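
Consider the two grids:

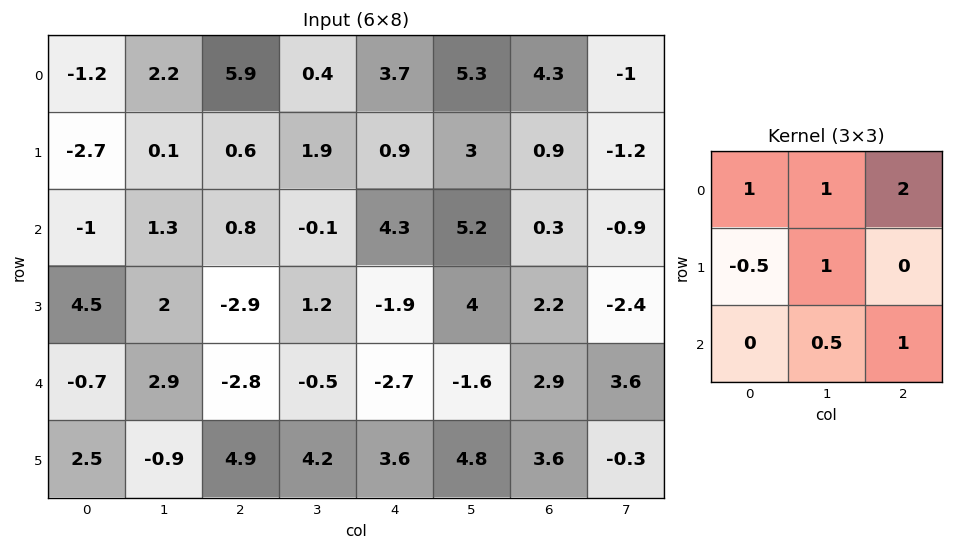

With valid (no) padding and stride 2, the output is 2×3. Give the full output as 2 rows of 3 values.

Output[0,0]: The receptive field on the input at this output position is [-1.2 2.2 5.9 / -2.7 0.1 0.6 / -1 1.3 0.8]. Elementwise product with the kernel and sum: -1.2·1 + 2.2·1 + 5.9·2 + -2.7·-0.5 + 0.1·1 + 1.3·0.5 + 0.8·1.
Output[0,1]: The receptive field on the input at this output position is [5.9 0.4 3.7 / 0.6 1.9 0.9 / 0.8 -0.1 4.3]. Elementwise product with the kernel and sum: 5.9·1 + 0.4·1 + 3.7·2 + 0.6·-0.5 + 1.9·1 + -0.1·0.5 + 4.3·1.

15.7 19.55 23.05
0.3 9 17.15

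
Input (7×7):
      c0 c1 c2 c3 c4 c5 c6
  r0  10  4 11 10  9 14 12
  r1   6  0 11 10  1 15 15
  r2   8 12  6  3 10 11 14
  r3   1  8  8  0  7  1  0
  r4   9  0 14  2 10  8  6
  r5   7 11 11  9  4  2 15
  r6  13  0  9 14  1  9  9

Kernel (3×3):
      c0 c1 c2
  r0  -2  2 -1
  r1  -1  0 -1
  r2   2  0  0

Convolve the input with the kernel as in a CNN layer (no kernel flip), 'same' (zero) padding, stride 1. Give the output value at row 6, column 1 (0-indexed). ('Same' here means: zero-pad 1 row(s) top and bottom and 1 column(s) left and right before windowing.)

The receptive field on the zero-padded input at this output position is [7 11 11 / 13 0 9 / 0 0 0]. Elementwise product with the kernel and sum: 7·-2 + 11·2 + 11·-1 + 13·-1 + 9·-1 + 0·2.

-25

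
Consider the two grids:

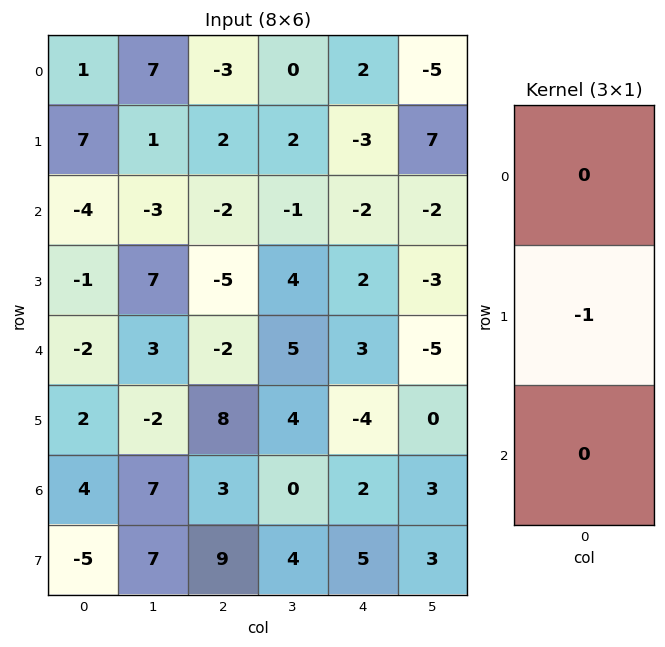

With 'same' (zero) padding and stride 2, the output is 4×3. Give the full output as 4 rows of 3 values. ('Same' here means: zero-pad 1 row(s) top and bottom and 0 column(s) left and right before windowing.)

Output[0,0]: The receptive field on the zero-padded input at this output position is [0 / 1 / 7]. Elementwise product with the kernel and sum: 1·-1.
Output[0,1]: The receptive field on the zero-padded input at this output position is [0 / -3 / 2]. Elementwise product with the kernel and sum: -3·-1.

-1 3 -2
4 2 2
2 2 -3
-4 -3 -2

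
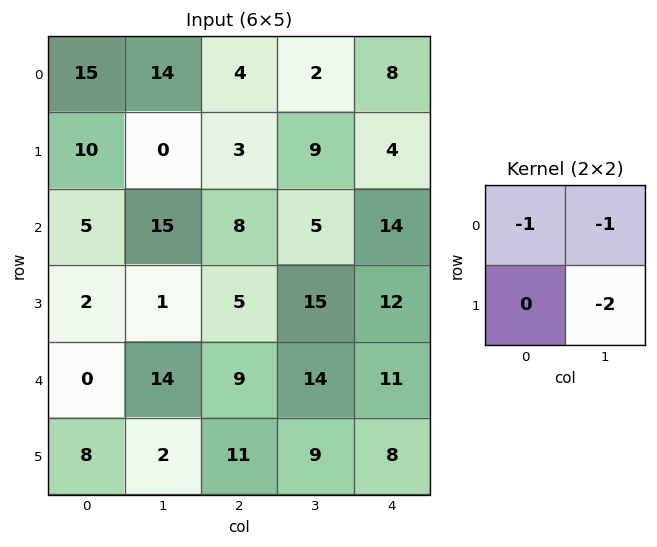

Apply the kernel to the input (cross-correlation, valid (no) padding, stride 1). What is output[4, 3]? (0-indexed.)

-41

The receptive field on the input at this output position is [14 11 / 9 8]. Elementwise product with the kernel and sum: 14·-1 + 11·-1 + 8·-2.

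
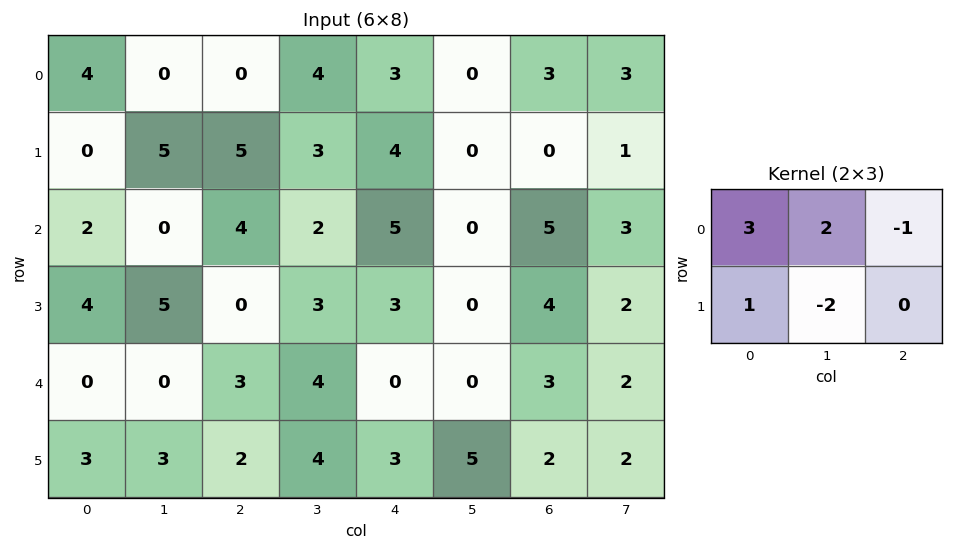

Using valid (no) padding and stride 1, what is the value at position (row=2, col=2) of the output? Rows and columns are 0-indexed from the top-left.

5

The receptive field on the input at this output position is [4 2 5 / 0 3 3]. Elementwise product with the kernel and sum: 4·3 + 2·2 + 5·-1 + 0·1 + 3·-2.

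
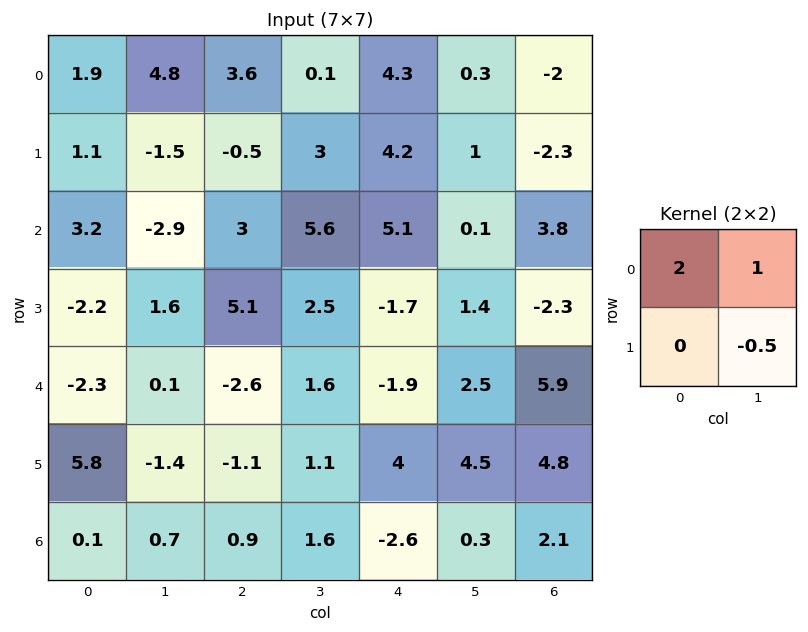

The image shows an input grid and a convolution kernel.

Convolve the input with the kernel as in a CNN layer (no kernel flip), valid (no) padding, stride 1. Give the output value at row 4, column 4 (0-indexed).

The receptive field on the input at this output position is [-1.9 2.5 / 4 4.5]. Elementwise product with the kernel and sum: -1.9·2 + 2.5·1 + 4.5·-0.5.

-3.55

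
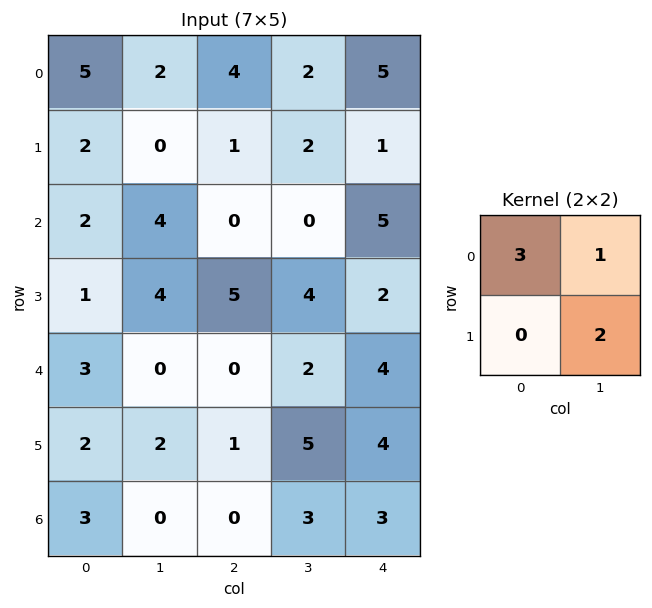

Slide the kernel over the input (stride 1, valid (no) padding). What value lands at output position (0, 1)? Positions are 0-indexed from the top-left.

12

The receptive field on the input at this output position is [2 4 / 0 1]. Elementwise product with the kernel and sum: 2·3 + 4·1 + 1·2.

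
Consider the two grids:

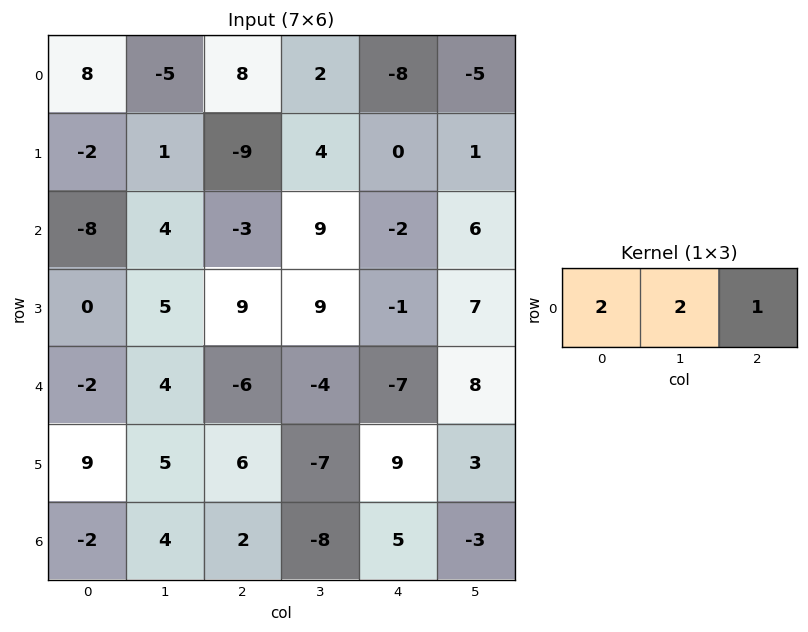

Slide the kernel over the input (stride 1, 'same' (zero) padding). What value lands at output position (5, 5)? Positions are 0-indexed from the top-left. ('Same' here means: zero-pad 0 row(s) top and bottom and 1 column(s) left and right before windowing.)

The receptive field on the zero-padded input at this output position is [9 3 0]. Elementwise product with the kernel and sum: 9·2 + 3·2 + 0·1.

24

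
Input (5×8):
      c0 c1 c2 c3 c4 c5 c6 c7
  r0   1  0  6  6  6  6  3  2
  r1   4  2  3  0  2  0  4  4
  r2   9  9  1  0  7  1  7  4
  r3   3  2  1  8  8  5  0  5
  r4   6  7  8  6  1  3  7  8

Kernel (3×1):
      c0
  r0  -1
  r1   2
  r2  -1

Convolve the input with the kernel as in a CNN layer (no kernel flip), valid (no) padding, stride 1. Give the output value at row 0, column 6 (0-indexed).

-2

The receptive field on the input at this output position is [3 / 4 / 7]. Elementwise product with the kernel and sum: 3·-1 + 4·2 + 7·-1.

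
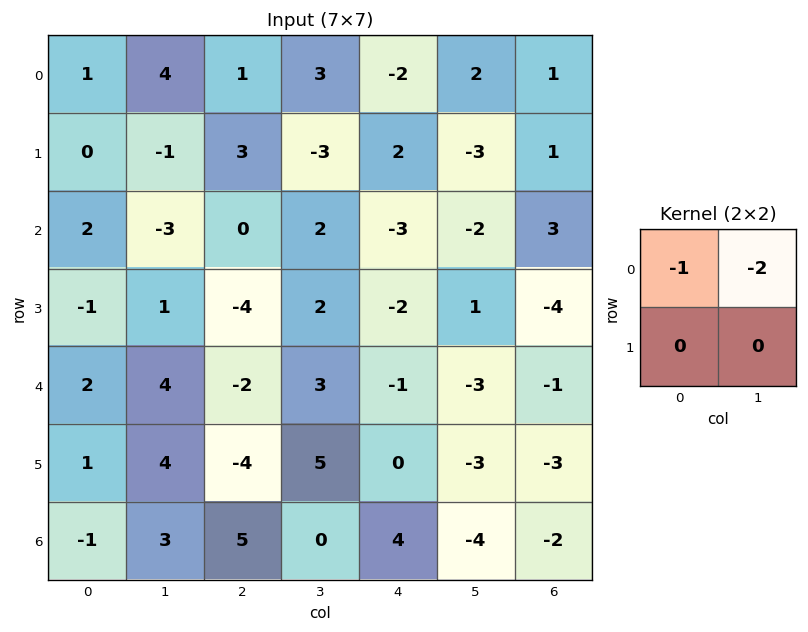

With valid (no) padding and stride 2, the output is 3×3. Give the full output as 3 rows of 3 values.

Output[0,0]: The receptive field on the input at this output position is [1 4 / 0 -1]. Elementwise product with the kernel and sum: 1·-1 + 4·-2.

-9 -7 -2
4 -4 7
-10 -4 7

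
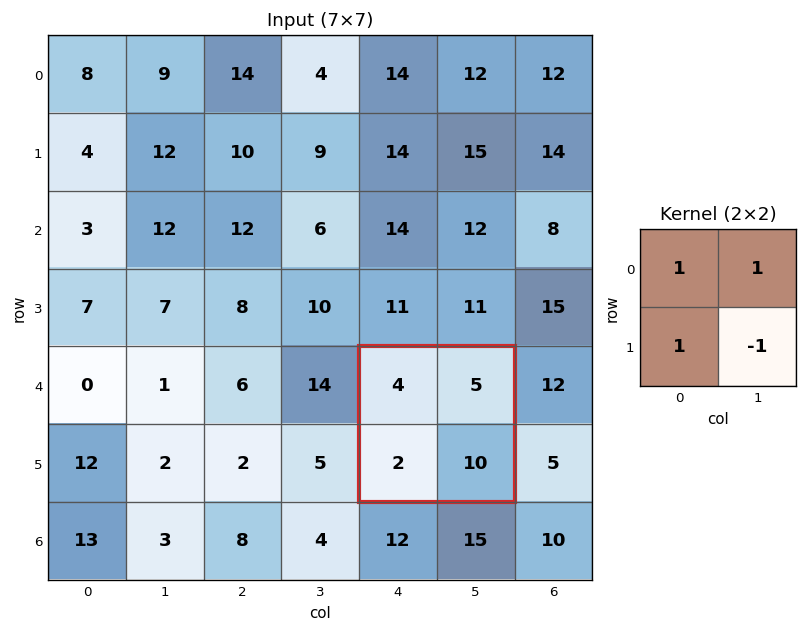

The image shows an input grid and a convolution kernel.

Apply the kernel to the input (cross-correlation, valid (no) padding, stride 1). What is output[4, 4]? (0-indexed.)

1

The receptive field on the input at this output position is [4 5 / 2 10]. Elementwise product with the kernel and sum: 4·1 + 5·1 + 2·1 + 10·-1.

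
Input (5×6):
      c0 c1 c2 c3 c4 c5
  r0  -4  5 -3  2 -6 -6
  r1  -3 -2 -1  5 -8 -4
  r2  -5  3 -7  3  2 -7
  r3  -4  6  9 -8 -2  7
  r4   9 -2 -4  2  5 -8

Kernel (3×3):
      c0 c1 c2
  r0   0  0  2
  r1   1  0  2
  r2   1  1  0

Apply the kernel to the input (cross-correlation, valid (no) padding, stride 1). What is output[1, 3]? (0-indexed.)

The receptive field on the input at this output position is [5 -8 -4 / 3 2 -7 / -8 -2 7]. Elementwise product with the kernel and sum: -4·2 + 3·1 + -7·2 + -8·1 + -2·1.

-29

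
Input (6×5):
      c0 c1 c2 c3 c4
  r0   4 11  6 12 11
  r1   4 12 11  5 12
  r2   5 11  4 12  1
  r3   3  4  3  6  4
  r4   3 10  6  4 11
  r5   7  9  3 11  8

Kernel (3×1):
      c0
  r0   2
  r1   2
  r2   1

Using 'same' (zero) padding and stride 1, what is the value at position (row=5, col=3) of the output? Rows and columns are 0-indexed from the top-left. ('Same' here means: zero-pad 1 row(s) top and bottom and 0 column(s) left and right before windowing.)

30

The receptive field on the zero-padded input at this output position is [4 / 11 / 0]. Elementwise product with the kernel and sum: 4·2 + 11·2 + 0·1.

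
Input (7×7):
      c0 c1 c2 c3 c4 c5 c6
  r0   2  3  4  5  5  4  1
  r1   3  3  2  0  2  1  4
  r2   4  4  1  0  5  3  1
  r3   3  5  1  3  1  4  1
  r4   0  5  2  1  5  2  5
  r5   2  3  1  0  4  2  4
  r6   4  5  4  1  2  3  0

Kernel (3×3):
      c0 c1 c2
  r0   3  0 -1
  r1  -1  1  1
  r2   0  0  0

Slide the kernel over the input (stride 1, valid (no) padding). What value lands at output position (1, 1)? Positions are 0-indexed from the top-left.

The receptive field on the input at this output position is [3 2 0 / 4 1 0 / 5 1 3]. Elementwise product with the kernel and sum: 3·3 + 0·-1 + 4·-1 + 1·1 + 0·1.

6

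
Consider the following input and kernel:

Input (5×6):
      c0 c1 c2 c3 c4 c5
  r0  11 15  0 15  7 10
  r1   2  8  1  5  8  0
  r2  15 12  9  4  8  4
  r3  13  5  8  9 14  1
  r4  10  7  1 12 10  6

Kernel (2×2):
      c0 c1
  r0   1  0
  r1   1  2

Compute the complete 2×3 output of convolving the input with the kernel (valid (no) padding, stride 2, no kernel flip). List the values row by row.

29 11 15
38 35 24

Output[0,0]: The receptive field on the input at this output position is [11 15 / 2 8]. Elementwise product with the kernel and sum: 11·1 + 2·1 + 8·2.
Output[0,1]: The receptive field on the input at this output position is [0 15 / 1 5]. Elementwise product with the kernel and sum: 0·1 + 1·1 + 5·2.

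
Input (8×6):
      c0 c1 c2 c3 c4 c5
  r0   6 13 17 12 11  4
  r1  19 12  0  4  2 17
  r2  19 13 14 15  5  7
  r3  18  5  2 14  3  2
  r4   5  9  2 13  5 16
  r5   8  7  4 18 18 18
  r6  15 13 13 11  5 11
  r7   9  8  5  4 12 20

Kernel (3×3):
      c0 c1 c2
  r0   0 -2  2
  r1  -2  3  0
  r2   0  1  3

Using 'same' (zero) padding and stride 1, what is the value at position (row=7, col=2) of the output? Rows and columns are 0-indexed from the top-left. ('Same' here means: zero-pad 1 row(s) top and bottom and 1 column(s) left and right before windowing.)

-5

The receptive field on the zero-padded input at this output position is [13 13 11 / 8 5 4 / 0 0 0]. Elementwise product with the kernel and sum: 13·-2 + 11·2 + 8·-2 + 5·3 + 0·1 + 0·3.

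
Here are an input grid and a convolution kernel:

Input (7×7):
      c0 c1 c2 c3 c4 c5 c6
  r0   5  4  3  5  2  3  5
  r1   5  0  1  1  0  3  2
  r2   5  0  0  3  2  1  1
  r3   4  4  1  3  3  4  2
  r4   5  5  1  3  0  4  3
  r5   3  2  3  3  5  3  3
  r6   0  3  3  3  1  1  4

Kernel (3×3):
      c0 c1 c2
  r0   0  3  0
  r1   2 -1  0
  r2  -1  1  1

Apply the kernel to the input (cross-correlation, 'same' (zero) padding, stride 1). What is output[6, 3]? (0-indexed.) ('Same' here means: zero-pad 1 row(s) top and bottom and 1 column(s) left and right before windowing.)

12

The receptive field on the zero-padded input at this output position is [3 3 5 / 3 3 1 / 0 0 0]. Elementwise product with the kernel and sum: 3·3 + 3·2 + 3·-1 + 0·-1 + 0·1 + 0·1.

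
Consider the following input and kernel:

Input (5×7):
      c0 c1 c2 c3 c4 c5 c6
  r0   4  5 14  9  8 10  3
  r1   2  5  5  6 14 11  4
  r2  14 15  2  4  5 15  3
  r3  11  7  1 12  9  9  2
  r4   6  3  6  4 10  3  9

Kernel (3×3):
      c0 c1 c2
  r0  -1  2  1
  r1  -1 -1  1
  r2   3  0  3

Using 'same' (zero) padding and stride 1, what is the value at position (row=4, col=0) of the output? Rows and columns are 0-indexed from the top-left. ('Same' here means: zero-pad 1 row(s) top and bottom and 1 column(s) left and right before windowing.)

26

The receptive field on the zero-padded input at this output position is [0 11 7 / 0 6 3 / 0 0 0]. Elementwise product with the kernel and sum: 0·-1 + 11·2 + 7·1 + 0·-1 + 6·-1 + 3·1 + 0·3 + 0·3.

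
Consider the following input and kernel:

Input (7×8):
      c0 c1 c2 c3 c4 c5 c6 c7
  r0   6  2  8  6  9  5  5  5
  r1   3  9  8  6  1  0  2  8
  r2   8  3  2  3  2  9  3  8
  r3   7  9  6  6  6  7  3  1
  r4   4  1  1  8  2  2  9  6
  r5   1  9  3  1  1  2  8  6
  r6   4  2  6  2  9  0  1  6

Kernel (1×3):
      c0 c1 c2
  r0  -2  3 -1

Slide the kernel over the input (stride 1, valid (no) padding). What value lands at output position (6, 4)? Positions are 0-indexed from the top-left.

The receptive field on the input at this output position is [9 0 1]. Elementwise product with the kernel and sum: 9·-2 + 0·3 + 1·-1.

-19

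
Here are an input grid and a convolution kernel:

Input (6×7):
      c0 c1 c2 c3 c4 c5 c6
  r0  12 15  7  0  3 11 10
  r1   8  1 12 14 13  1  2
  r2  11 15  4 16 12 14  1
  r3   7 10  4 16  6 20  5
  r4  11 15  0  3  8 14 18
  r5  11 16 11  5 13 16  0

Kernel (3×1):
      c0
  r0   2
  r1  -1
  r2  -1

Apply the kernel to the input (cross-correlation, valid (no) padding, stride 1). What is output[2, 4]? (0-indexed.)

10

The receptive field on the input at this output position is [12 / 6 / 8]. Elementwise product with the kernel and sum: 12·2 + 6·-1 + 8·-1.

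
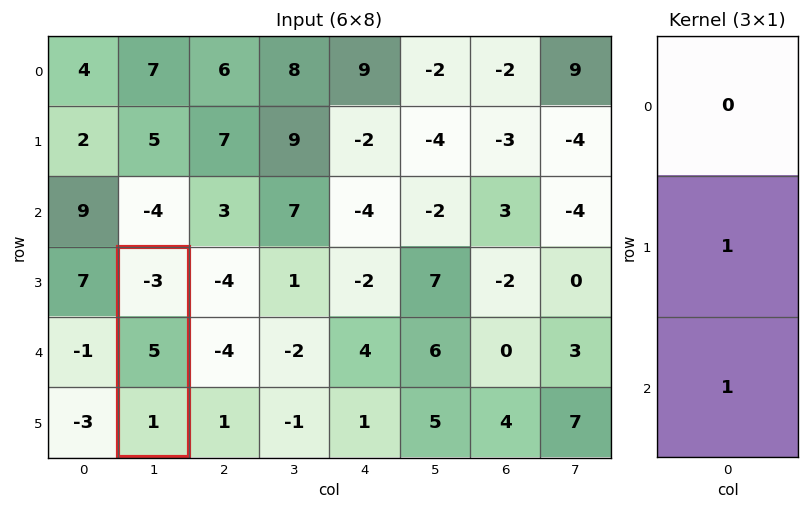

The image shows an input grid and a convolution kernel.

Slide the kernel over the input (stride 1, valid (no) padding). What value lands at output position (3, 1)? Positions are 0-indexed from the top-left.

6

The receptive field on the input at this output position is [-3 / 5 / 1]. Elementwise product with the kernel and sum: 5·1 + 1·1.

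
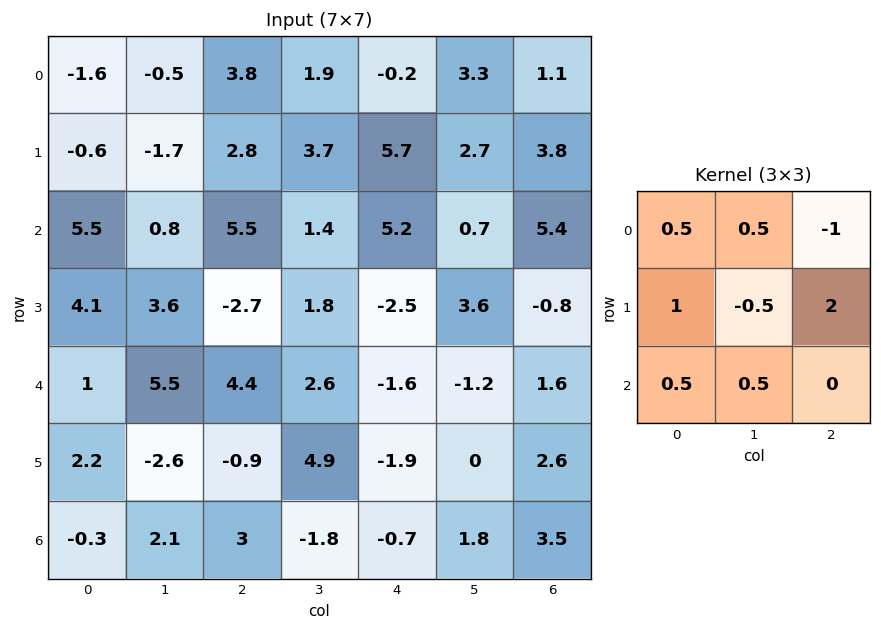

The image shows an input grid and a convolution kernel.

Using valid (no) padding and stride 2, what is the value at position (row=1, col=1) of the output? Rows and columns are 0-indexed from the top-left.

The receptive field on the input at this output position is [5.5 1.4 5.2 / -2.7 1.8 -2.5 / 4.4 2.6 -1.6]. Elementwise product with the kernel and sum: 5.5·0.5 + 1.4·0.5 + 5.2·-1 + -2.7·1 + 1.8·-0.5 + -2.5·2 + 4.4·0.5 + 2.6·0.5.

-6.85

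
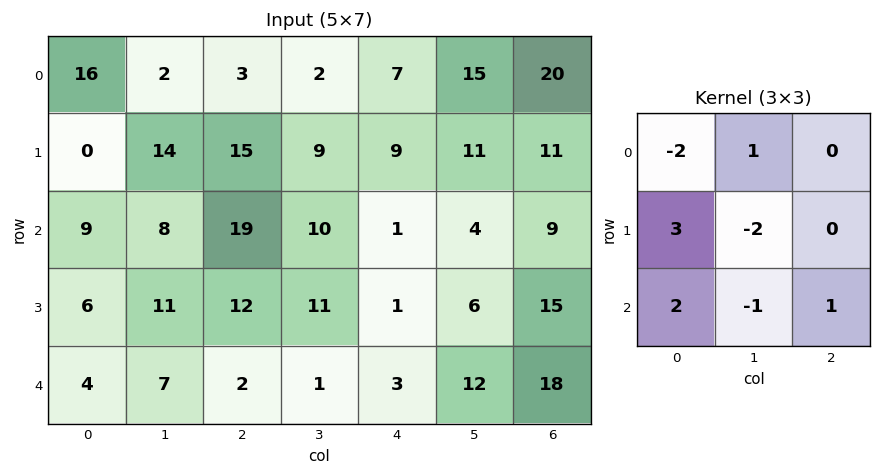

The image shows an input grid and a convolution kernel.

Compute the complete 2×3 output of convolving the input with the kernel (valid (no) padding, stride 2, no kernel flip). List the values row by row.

Output[0,0]: The receptive field on the input at this output position is [16 2 3 / 0 14 15 / 9 8 19]. Elementwise product with the kernel and sum: 16·-2 + 2·1 + 0·3 + 14·-2 + 9·2 + 8·-1 + 19·1.

-29 52 13
-11 -8 5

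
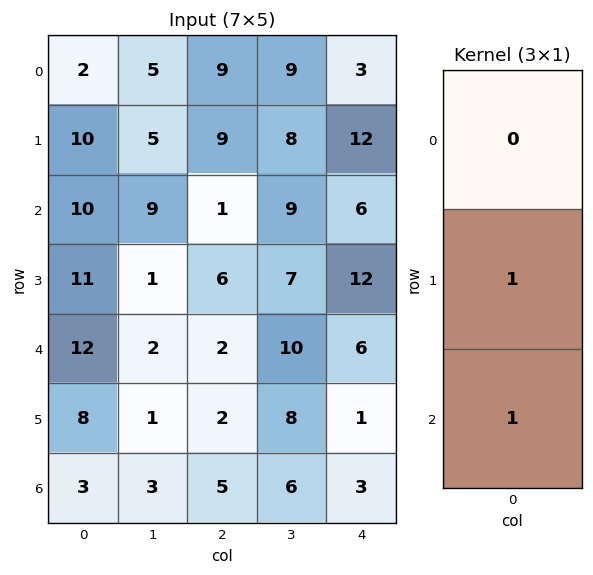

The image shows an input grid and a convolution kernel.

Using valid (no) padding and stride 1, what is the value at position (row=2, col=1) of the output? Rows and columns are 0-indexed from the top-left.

The receptive field on the input at this output position is [9 / 1 / 2]. Elementwise product with the kernel and sum: 1·1 + 2·1.

3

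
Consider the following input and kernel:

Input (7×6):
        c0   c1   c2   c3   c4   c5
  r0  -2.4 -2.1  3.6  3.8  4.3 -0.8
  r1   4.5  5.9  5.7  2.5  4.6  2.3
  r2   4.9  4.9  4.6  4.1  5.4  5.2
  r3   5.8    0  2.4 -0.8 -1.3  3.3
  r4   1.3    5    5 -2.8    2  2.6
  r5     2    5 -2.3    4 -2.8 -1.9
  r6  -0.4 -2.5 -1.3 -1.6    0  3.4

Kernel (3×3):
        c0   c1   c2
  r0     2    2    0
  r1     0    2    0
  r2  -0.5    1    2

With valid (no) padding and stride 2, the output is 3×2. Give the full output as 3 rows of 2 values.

14.45 32.4
33.95 14.5
17.7 11.45

Output[0,0]: The receptive field on the input at this output position is [-2.4 -2.1 3.6 / 4.5 5.9 5.7 / 4.9 4.9 4.6]. Elementwise product with the kernel and sum: -2.4·2 + -2.1·2 + 5.9·2 + 4.9·-0.5 + 4.9·1 + 4.6·2.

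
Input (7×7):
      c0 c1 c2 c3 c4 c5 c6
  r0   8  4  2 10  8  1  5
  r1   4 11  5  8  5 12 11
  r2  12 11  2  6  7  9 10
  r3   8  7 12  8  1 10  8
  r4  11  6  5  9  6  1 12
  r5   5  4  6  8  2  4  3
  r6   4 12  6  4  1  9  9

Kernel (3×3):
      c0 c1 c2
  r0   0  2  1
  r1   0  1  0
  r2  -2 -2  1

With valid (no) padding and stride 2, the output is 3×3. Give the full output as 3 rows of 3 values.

Output[0,0]: The receptive field on the input at this output position is [8 4 2 / 4 11 5 / 12 11 2]. Elementwise product with the kernel and sum: 4·2 + 2·1 + 11·1 + 12·-2 + 11·-2 + 2·1.

-23 27 -3
2 5 36
-5 13 7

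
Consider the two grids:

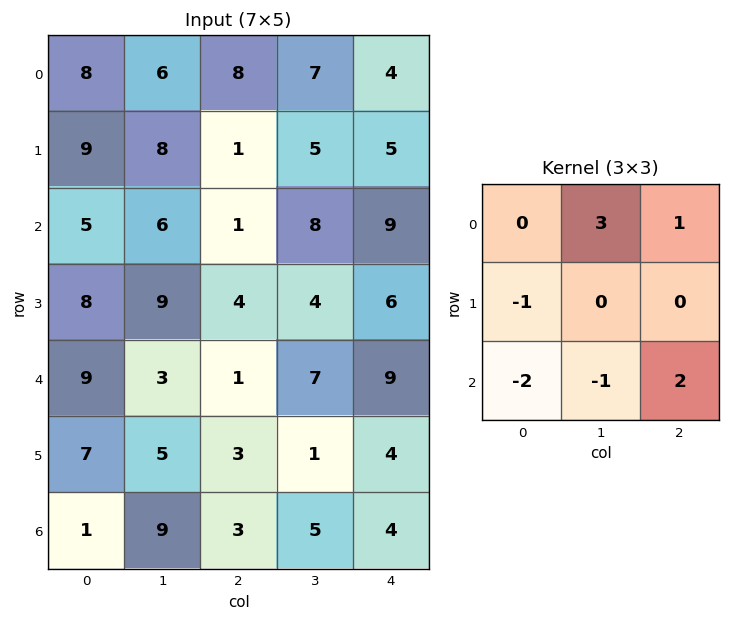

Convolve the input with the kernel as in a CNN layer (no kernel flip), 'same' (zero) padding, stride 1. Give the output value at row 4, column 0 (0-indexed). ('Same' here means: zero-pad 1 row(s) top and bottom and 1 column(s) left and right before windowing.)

36

The receptive field on the zero-padded input at this output position is [0 8 9 / 0 9 3 / 0 7 5]. Elementwise product with the kernel and sum: 8·3 + 9·1 + 0·-1 + 0·-2 + 7·-1 + 5·2.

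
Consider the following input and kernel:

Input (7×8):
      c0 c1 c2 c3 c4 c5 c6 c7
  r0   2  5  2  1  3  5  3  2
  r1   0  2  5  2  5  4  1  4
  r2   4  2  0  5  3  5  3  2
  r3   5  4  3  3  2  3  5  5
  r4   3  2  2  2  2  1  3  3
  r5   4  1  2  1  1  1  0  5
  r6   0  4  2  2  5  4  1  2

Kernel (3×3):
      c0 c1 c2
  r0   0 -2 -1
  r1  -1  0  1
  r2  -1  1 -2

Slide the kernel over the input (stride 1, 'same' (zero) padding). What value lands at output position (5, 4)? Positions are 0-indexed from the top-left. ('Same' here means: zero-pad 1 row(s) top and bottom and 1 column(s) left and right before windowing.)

-10

The receptive field on the zero-padded input at this output position is [2 2 1 / 1 1 1 / 2 5 4]. Elementwise product with the kernel and sum: 2·-2 + 1·-1 + 1·-1 + 1·1 + 2·-1 + 5·1 + 4·-2.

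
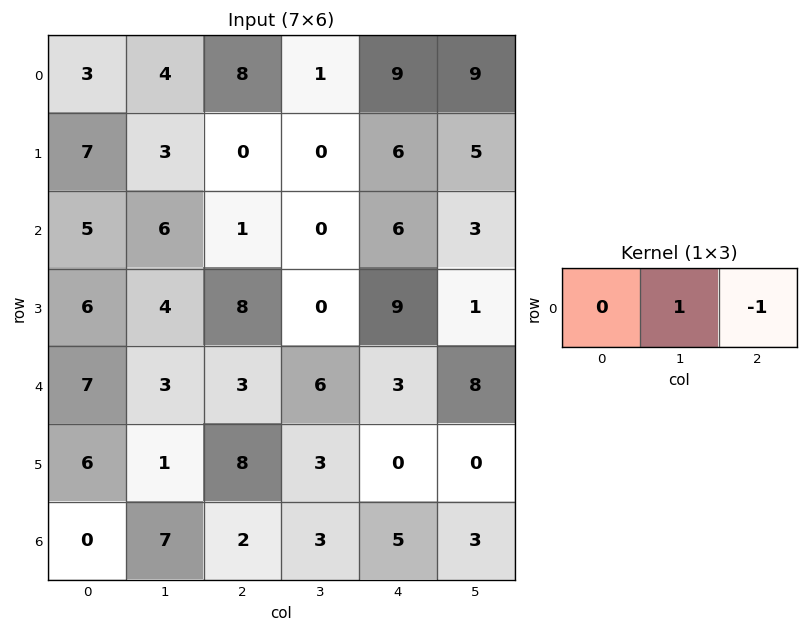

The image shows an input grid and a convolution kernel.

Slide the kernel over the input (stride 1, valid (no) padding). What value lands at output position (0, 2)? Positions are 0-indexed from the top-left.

-8

The receptive field on the input at this output position is [8 1 9]. Elementwise product with the kernel and sum: 1·1 + 9·-1.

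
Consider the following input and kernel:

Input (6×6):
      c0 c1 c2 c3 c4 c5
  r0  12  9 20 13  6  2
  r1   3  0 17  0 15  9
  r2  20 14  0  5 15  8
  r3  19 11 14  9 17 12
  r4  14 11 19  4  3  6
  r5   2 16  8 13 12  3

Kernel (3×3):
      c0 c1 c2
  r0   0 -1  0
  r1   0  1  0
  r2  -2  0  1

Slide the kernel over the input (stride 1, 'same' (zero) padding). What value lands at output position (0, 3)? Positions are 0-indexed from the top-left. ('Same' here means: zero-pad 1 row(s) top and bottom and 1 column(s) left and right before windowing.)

The receptive field on the zero-padded input at this output position is [0 0 0 / 20 13 6 / 17 0 15]. Elementwise product with the kernel and sum: 0·-1 + 13·1 + 17·-2 + 15·1.

-6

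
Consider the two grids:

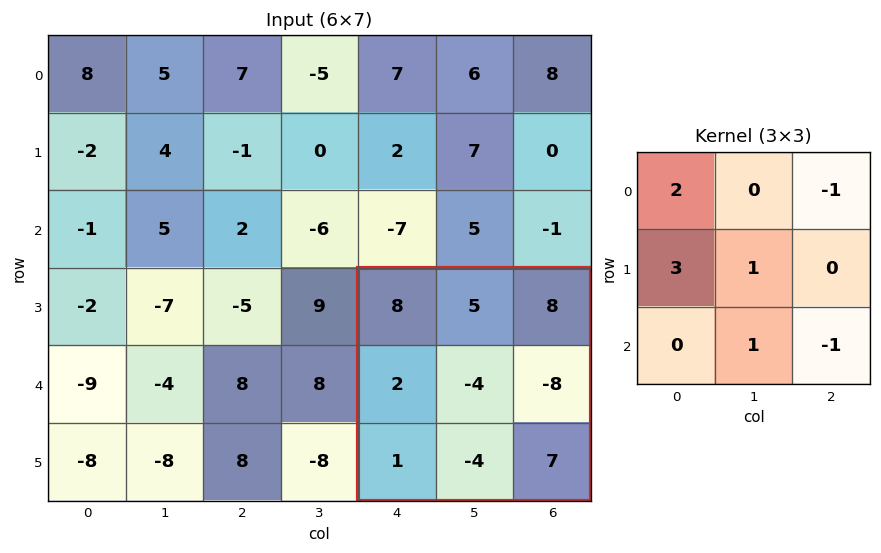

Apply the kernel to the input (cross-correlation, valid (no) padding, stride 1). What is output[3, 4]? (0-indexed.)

-1

The receptive field on the input at this output position is [8 5 8 / 2 -4 -8 / 1 -4 7]. Elementwise product with the kernel and sum: 8·2 + 8·-1 + 2·3 + -4·1 + -4·1 + 7·-1.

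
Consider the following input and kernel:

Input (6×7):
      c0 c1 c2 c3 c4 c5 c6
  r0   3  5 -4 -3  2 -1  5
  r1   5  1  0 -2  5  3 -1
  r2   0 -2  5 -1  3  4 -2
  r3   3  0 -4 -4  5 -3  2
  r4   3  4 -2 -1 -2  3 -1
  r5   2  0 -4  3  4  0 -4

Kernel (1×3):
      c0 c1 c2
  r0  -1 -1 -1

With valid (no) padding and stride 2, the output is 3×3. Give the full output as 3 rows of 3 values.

-4 5 -6
-3 -7 -5
-5 5 0

Output[0,0]: The receptive field on the input at this output position is [3 5 -4]. Elementwise product with the kernel and sum: 3·-1 + 5·-1 + -4·-1.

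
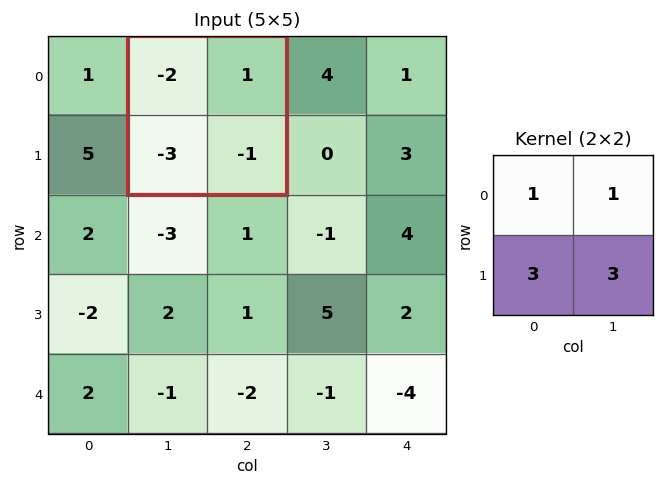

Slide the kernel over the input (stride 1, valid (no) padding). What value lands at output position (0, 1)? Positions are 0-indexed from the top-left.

The receptive field on the input at this output position is [-2 1 / -3 -1]. Elementwise product with the kernel and sum: -2·1 + 1·1 + -3·3 + -1·3.

-13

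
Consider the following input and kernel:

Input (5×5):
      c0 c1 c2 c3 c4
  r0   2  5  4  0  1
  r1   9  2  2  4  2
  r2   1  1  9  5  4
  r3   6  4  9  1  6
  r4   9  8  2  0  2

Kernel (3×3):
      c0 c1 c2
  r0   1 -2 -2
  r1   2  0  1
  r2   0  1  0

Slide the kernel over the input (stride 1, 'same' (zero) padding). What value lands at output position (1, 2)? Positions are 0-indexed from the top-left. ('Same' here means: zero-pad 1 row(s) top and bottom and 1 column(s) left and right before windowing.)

The receptive field on the zero-padded input at this output position is [5 4 0 / 2 2 4 / 1 9 5]. Elementwise product with the kernel and sum: 5·1 + 4·-2 + 0·-2 + 2·2 + 4·1 + 9·1.

14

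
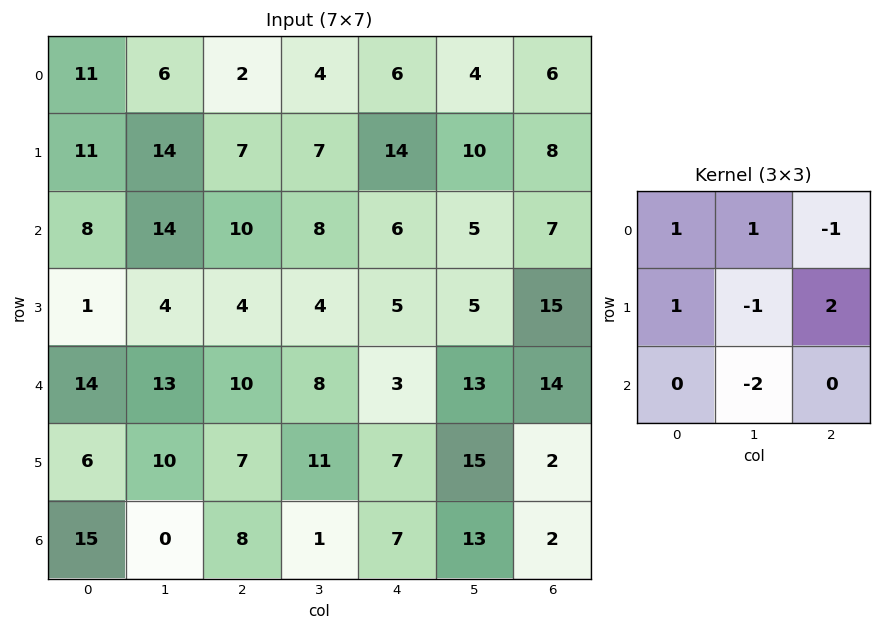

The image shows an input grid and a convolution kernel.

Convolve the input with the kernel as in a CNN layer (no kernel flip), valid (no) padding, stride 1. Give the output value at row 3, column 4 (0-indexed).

The receptive field on the input at this output position is [5 5 15 / 3 13 14 / 7 15 2]. Elementwise product with the kernel and sum: 5·1 + 5·1 + 15·-1 + 3·1 + 13·-1 + 14·2 + 15·-2.

-17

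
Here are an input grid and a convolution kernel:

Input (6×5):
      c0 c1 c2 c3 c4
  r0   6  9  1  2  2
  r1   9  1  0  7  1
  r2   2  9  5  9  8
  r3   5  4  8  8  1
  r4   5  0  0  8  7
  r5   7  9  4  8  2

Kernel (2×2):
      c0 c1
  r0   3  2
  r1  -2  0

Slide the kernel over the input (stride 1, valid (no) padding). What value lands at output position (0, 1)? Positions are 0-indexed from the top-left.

27

The receptive field on the input at this output position is [9 1 / 1 0]. Elementwise product with the kernel and sum: 9·3 + 1·2 + 1·-2.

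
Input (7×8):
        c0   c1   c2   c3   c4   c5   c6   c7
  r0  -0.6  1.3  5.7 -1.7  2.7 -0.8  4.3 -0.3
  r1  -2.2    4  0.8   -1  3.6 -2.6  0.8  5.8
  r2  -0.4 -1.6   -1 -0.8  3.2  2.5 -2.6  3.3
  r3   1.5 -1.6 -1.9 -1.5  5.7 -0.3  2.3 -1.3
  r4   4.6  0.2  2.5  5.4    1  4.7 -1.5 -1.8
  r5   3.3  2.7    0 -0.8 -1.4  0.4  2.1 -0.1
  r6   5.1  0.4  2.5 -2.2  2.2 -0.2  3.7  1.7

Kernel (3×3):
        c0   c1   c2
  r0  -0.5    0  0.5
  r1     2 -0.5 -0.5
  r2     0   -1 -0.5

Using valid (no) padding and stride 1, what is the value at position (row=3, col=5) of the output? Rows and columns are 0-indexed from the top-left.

8.5

The receptive field on the input at this output position is [-0.3 2.3 -1.3 / 4.7 -1.5 -1.8 / 0.4 2.1 -0.1]. Elementwise product with the kernel and sum: -0.3·-0.5 + -1.3·0.5 + 4.7·2 + -1.5·-0.5 + -1.8·-0.5 + 2.1·-1 + -0.1·-0.5.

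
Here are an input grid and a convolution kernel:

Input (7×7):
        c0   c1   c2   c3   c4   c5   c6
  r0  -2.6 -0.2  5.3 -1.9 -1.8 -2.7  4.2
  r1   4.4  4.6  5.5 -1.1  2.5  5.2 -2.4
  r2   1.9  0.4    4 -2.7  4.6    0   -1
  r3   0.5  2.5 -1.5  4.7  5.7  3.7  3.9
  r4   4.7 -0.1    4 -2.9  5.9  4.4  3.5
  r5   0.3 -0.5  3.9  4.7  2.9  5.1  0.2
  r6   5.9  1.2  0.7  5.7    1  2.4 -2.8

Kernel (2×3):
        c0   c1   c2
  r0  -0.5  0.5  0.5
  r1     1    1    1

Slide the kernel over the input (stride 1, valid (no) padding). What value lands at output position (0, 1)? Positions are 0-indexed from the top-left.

The receptive field on the input at this output position is [-0.2 5.3 -1.9 / 4.6 5.5 -1.1]. Elementwise product with the kernel and sum: -0.2·-0.5 + 5.3·0.5 + -1.9·0.5 + 4.6·1 + 5.5·1 + -1.1·1.

10.8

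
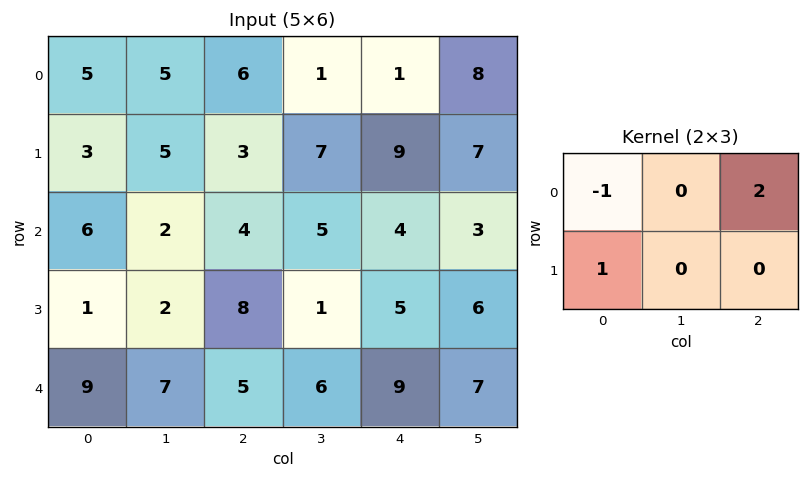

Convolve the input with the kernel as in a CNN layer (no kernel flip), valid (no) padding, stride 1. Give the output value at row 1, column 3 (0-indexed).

The receptive field on the input at this output position is [7 9 7 / 5 4 3]. Elementwise product with the kernel and sum: 7·-1 + 7·2 + 5·1.

12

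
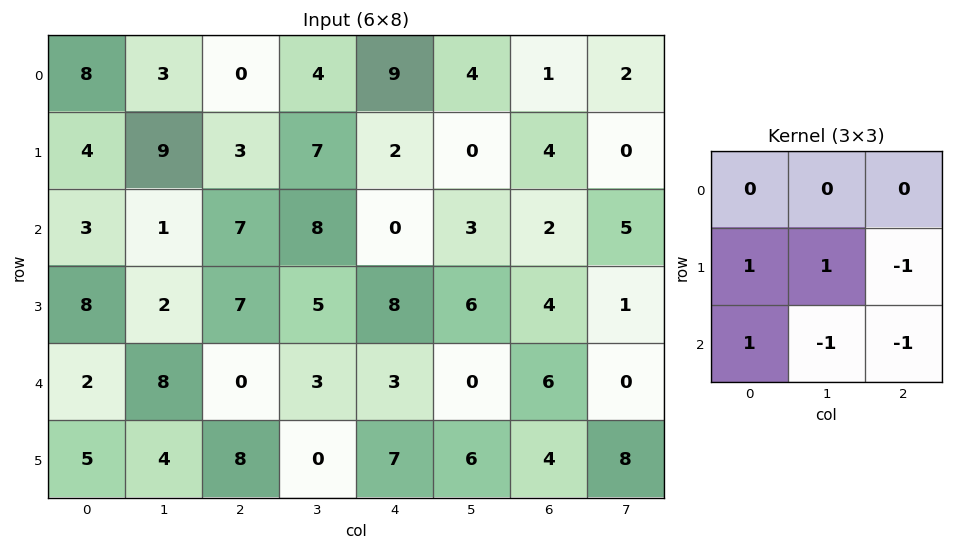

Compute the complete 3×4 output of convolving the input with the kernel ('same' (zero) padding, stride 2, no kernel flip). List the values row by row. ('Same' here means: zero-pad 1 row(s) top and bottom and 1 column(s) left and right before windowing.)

Output[0,0]: The receptive field on the zero-padded input at this output position is [0 0 0 / 0 8 3 / 0 4 9]. Elementwise product with the kernel and sum: 0·1 + 8·1 + 3·-1 + 0·1 + 4·-1 + 9·-1.

-8 -2 14 -1
-8 -10 -4 1
-15 1 -7 0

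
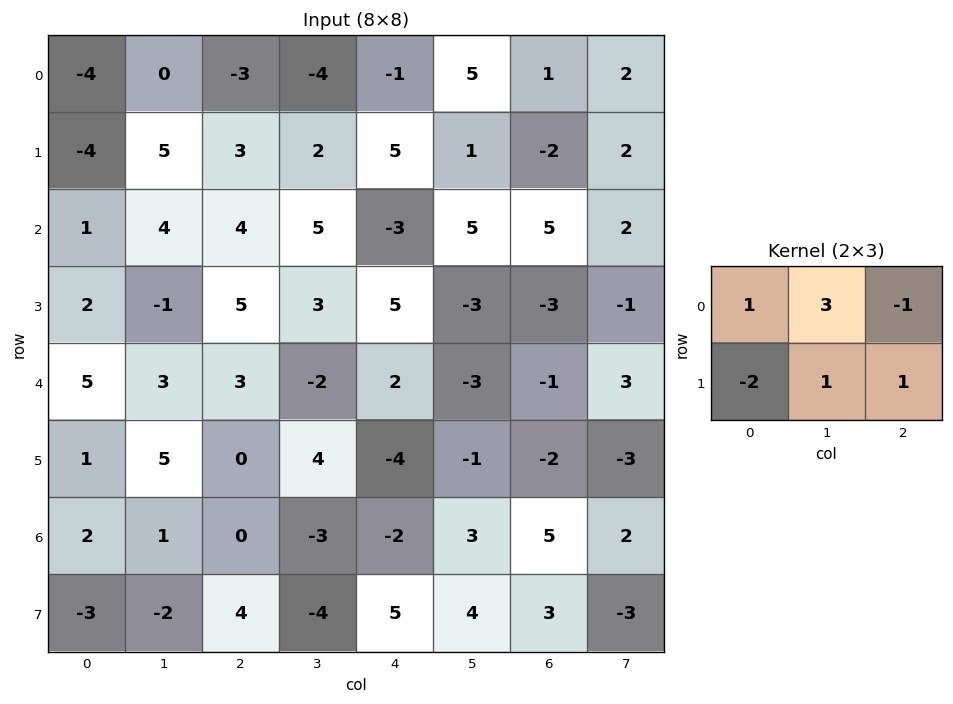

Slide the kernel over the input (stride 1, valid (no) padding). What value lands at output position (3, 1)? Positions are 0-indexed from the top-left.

6

The receptive field on the input at this output position is [-1 5 3 / 3 3 -2]. Elementwise product with the kernel and sum: -1·1 + 5·3 + 3·-1 + 3·-2 + 3·1 + -2·1.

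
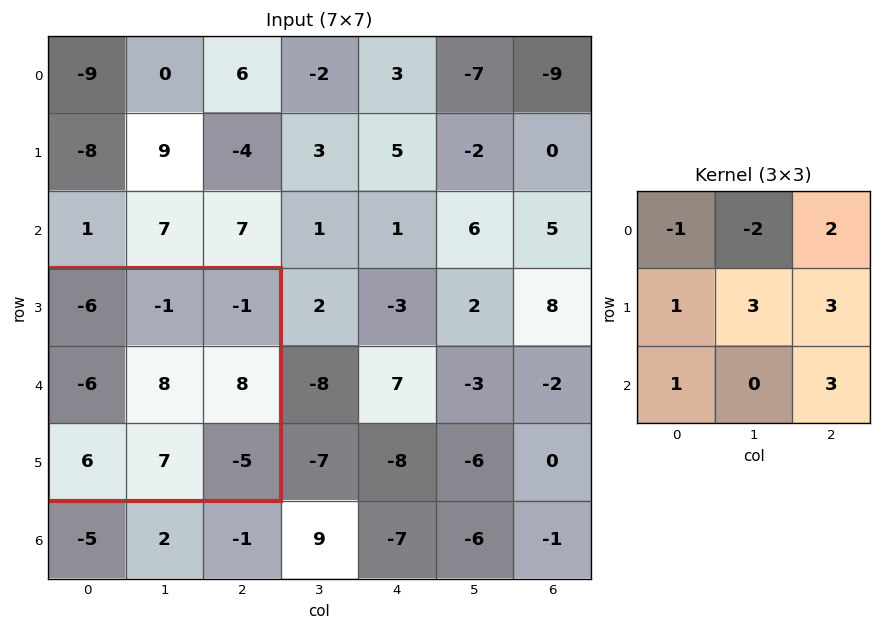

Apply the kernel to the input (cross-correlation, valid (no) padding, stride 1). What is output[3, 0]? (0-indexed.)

39

The receptive field on the input at this output position is [-6 -1 -1 / -6 8 8 / 6 7 -5]. Elementwise product with the kernel and sum: -6·-1 + -1·-2 + -1·2 + -6·1 + 8·3 + 8·3 + 6·1 + -5·3.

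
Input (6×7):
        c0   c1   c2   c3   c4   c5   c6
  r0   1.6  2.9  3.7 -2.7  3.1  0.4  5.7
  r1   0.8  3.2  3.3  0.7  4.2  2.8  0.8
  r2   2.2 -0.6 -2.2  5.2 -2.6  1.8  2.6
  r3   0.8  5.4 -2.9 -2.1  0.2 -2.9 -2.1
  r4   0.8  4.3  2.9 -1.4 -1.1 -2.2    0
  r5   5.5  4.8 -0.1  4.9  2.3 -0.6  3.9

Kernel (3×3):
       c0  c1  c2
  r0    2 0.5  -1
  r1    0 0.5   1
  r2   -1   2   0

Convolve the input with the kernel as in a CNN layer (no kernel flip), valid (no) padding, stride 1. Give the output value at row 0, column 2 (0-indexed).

The receptive field on the input at this output position is [3.7 -2.7 3.1 / 3.3 0.7 4.2 / -2.2 5.2 -2.6]. Elementwise product with the kernel and sum: 3.7·2 + -2.7·0.5 + 3.1·-1 + 0.7·0.5 + 4.2·1 + -2.2·-1 + 5.2·2.

20.1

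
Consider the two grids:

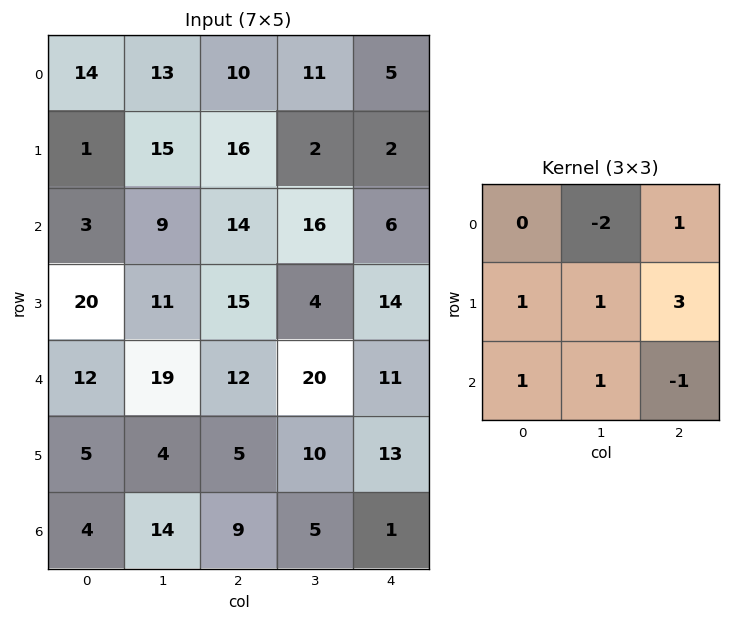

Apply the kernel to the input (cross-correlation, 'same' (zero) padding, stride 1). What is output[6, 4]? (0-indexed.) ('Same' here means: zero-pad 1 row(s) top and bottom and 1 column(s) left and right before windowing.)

-20

The receptive field on the zero-padded input at this output position is [10 13 0 / 5 1 0 / 0 0 0]. Elementwise product with the kernel and sum: 13·-2 + 0·1 + 5·1 + 1·1 + 0·3 + 0·1 + 0·1 + 0·-1.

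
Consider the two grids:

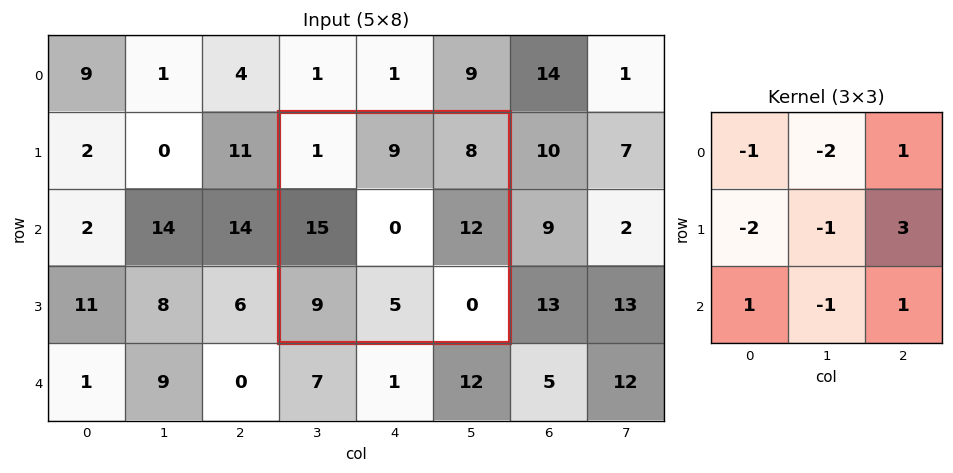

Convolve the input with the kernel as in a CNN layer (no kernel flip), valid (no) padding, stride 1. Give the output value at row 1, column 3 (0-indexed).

The receptive field on the input at this output position is [1 9 8 / 15 0 12 / 9 5 0]. Elementwise product with the kernel and sum: 1·-1 + 9·-2 + 8·1 + 15·-2 + 0·-1 + 12·3 + 9·1 + 5·-1 + 0·1.

-1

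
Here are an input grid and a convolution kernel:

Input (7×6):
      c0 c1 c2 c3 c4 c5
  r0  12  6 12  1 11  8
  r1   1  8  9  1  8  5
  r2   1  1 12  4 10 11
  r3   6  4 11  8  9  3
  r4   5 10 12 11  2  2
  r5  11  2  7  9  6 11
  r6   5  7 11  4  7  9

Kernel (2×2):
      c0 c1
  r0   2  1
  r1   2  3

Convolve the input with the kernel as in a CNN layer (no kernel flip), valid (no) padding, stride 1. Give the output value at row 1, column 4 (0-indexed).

The receptive field on the input at this output position is [8 5 / 10 11]. Elementwise product with the kernel and sum: 8·2 + 5·1 + 10·2 + 11·3.

74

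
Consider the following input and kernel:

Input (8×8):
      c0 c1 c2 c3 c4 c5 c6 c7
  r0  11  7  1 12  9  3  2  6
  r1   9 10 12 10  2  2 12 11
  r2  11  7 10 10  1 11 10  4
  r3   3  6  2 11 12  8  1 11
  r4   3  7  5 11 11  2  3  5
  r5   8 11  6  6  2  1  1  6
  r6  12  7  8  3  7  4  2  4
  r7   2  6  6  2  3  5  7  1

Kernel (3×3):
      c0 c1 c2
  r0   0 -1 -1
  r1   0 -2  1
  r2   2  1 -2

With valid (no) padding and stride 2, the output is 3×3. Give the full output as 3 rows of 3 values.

-7 -11 -4
-24 -22 -18
-13 -27 8

Output[0,0]: The receptive field on the input at this output position is [11 7 1 / 9 10 12 / 11 7 10]. Elementwise product with the kernel and sum: 7·-1 + 1·-1 + 10·-2 + 12·1 + 11·2 + 7·1 + 10·-2.
Output[0,1]: The receptive field on the input at this output position is [1 12 9 / 12 10 2 / 10 10 1]. Elementwise product with the kernel and sum: 12·-1 + 9·-1 + 10·-2 + 2·1 + 10·2 + 10·1 + 1·-2.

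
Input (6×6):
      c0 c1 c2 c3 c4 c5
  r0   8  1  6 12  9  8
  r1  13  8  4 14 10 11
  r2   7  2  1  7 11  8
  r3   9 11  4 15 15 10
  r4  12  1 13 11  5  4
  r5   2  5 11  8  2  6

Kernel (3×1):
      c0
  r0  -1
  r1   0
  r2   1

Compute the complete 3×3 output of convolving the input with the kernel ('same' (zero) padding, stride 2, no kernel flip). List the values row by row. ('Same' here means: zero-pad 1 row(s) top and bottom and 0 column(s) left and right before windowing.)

Output[0,0]: The receptive field on the zero-padded input at this output position is [0 / 8 / 13]. Elementwise product with the kernel and sum: 0·-1 + 13·1.
Output[0,1]: The receptive field on the zero-padded input at this output position is [0 / 6 / 4]. Elementwise product with the kernel and sum: 0·-1 + 4·1.

13 4 10
-4 0 5
-7 7 -13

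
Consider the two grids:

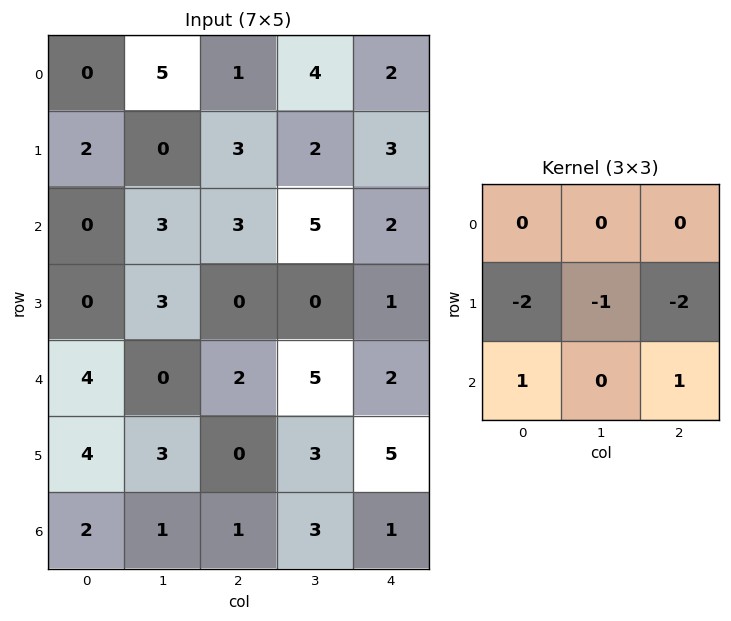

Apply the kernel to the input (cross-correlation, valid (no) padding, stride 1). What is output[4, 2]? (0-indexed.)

-11

The receptive field on the input at this output position is [2 5 2 / 0 3 5 / 1 3 1]. Elementwise product with the kernel and sum: 0·-2 + 3·-1 + 5·-2 + 1·1 + 1·1.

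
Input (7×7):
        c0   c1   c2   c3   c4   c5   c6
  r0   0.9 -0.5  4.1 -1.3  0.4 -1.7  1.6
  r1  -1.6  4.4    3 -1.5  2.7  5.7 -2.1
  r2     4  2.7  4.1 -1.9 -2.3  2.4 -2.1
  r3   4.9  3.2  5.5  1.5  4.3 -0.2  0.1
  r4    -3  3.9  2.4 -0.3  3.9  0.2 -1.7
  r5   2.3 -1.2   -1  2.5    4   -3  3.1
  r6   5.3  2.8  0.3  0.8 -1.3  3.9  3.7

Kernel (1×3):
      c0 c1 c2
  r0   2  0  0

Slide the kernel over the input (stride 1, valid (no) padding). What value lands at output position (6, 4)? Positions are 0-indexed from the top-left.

The receptive field on the input at this output position is [-1.3 3.9 3.7]. Elementwise product with the kernel and sum: -1.3·2.

-2.6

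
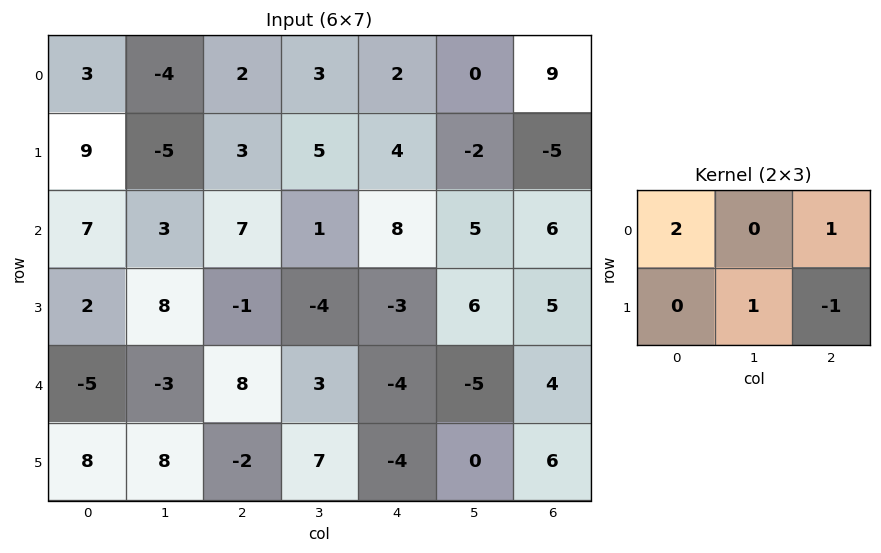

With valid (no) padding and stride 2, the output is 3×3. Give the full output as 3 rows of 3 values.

0 7 16
30 21 23
8 23 -10

Output[0,0]: The receptive field on the input at this output position is [3 -4 2 / 9 -5 3]. Elementwise product with the kernel and sum: 3·2 + 2·1 + -5·1 + 3·-1.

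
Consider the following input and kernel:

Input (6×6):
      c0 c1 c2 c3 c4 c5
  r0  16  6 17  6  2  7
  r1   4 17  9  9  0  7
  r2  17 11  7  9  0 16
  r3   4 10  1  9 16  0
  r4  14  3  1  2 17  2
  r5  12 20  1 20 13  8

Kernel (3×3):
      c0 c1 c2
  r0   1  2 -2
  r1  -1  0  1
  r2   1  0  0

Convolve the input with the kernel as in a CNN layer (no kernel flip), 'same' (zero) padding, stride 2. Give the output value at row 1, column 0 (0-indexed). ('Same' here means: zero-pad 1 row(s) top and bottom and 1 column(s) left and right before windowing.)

The receptive field on the zero-padded input at this output position is [0 4 17 / 0 17 11 / 0 4 10]. Elementwise product with the kernel and sum: 0·1 + 4·2 + 17·-2 + 0·-1 + 11·1 + 0·1.

-15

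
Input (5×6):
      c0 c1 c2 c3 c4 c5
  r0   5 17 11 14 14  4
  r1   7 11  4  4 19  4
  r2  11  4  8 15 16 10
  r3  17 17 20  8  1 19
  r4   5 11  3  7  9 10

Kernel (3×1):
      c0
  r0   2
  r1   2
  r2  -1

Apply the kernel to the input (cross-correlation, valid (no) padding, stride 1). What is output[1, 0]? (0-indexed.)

The receptive field on the input at this output position is [7 / 11 / 17]. Elementwise product with the kernel and sum: 7·2 + 11·2 + 17·-1.

19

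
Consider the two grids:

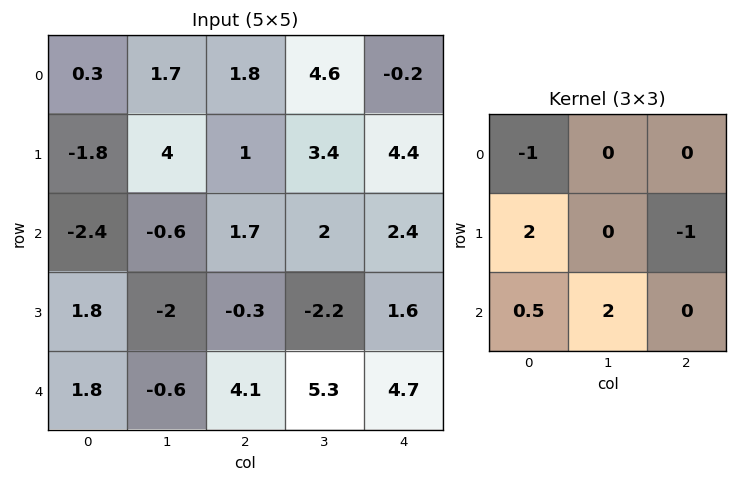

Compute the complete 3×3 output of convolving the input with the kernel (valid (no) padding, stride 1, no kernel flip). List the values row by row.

-7.3 6 0.65
-7.8 -8.8 -4.55
6 6.7 8.75

Output[0,0]: The receptive field on the input at this output position is [0.3 1.7 1.8 / -1.8 4 1 / -2.4 -0.6 1.7]. Elementwise product with the kernel and sum: 0.3·-1 + -1.8·2 + 1·-1 + -2.4·0.5 + -0.6·2.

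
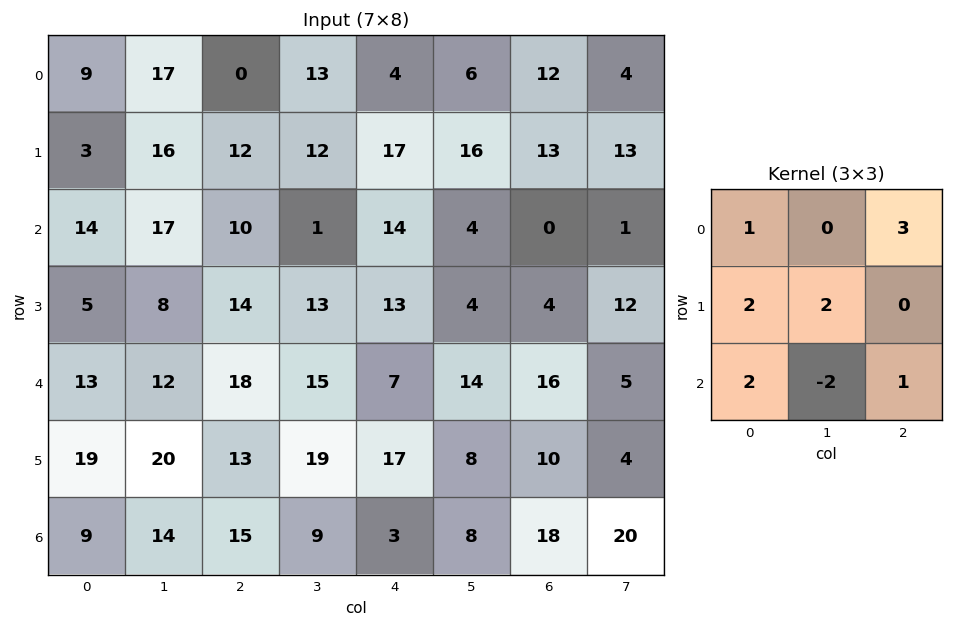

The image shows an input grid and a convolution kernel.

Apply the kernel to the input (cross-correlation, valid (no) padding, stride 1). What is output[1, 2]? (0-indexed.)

100

The receptive field on the input at this output position is [12 12 17 / 10 1 14 / 14 13 13]. Elementwise product with the kernel and sum: 12·1 + 17·3 + 10·2 + 1·2 + 14·2 + 13·-2 + 13·1.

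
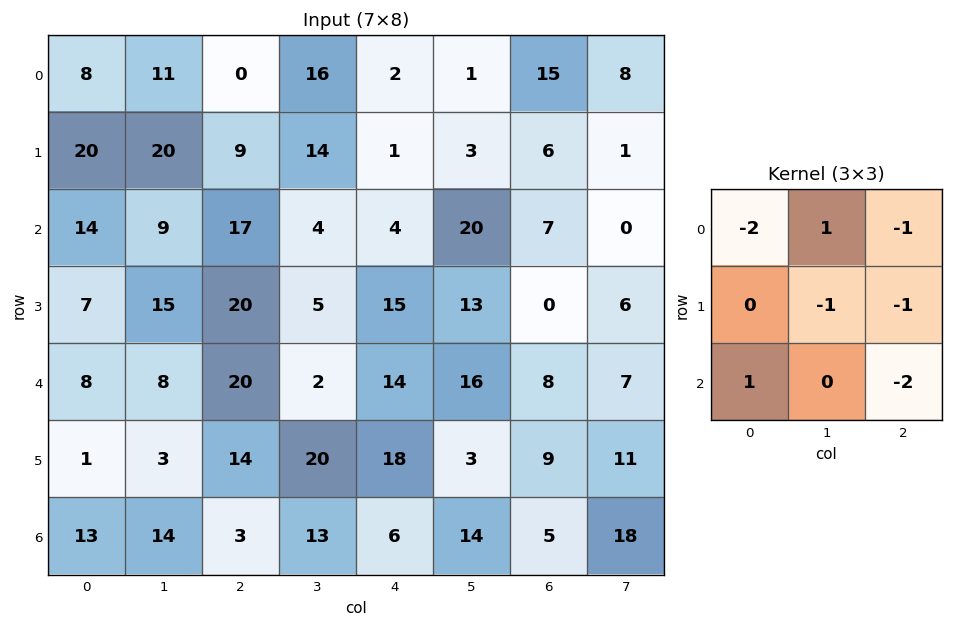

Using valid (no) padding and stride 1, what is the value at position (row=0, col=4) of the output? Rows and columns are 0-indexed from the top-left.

-37

The receptive field on the input at this output position is [2 1 15 / 1 3 6 / 4 20 7]. Elementwise product with the kernel and sum: 2·-2 + 1·1 + 15·-1 + 3·-1 + 6·-1 + 4·1 + 7·-2.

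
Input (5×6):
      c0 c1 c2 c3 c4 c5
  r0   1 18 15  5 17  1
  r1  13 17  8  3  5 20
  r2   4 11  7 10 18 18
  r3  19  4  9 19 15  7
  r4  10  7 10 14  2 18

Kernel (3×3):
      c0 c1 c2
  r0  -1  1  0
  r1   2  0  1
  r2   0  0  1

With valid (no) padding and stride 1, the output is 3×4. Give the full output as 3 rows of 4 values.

Output[0,0]: The receptive field on the input at this output position is [1 18 15 / 13 17 8 / 4 11 7]. Elementwise product with the kernel and sum: 1·-1 + 18·1 + 13·2 + 8·1 + 7·1.

58 44 29 56
28 42 42 47
64 37 38 71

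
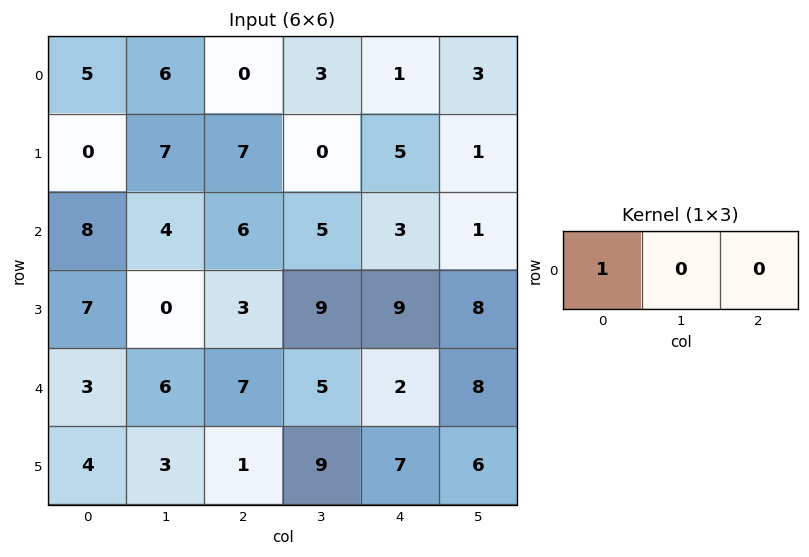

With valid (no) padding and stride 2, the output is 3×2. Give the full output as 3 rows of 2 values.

Output[0,0]: The receptive field on the input at this output position is [5 6 0]. Elementwise product with the kernel and sum: 5·1.

5 0
8 6
3 7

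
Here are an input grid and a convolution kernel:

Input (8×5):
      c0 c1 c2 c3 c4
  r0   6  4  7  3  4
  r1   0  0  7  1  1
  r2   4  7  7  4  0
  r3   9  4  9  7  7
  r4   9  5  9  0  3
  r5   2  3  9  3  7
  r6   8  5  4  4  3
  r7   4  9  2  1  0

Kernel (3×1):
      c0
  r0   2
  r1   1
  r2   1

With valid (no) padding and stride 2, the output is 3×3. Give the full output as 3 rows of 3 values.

Output[0,0]: The receptive field on the input at this output position is [6 / 0 / 4]. Elementwise product with the kernel and sum: 6·2 + 0·1 + 4·1.

16 28 9
26 32 10
28 31 16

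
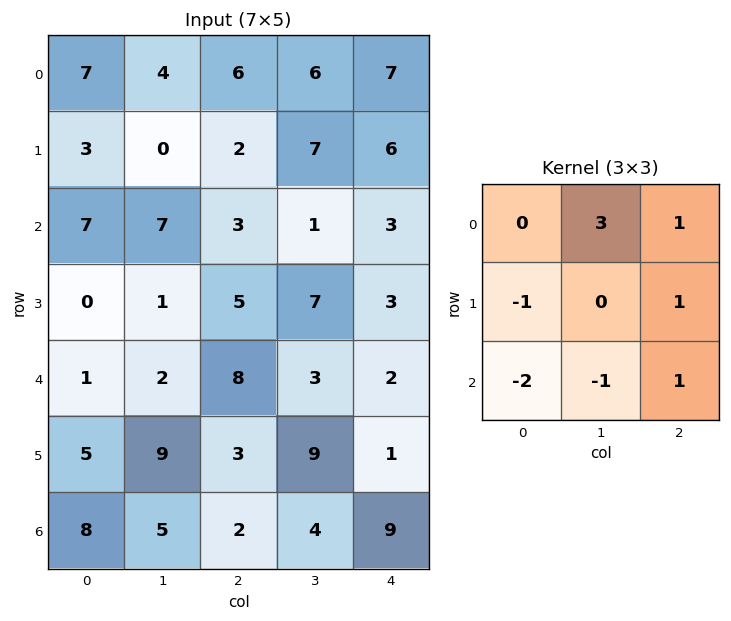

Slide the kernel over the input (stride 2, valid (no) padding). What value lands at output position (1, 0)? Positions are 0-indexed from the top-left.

33

The receptive field on the input at this output position is [7 7 3 / 0 1 5 / 1 2 8]. Elementwise product with the kernel and sum: 7·3 + 3·1 + 0·-1 + 5·1 + 1·-2 + 2·-1 + 8·1.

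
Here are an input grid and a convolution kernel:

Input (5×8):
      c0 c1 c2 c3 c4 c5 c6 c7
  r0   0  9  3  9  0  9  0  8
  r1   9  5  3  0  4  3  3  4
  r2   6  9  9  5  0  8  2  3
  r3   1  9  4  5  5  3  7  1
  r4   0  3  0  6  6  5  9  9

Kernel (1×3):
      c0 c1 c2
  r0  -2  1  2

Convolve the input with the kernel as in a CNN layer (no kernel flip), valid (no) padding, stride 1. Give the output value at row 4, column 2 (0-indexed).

The receptive field on the input at this output position is [0 6 6]. Elementwise product with the kernel and sum: 0·-2 + 6·1 + 6·2.

18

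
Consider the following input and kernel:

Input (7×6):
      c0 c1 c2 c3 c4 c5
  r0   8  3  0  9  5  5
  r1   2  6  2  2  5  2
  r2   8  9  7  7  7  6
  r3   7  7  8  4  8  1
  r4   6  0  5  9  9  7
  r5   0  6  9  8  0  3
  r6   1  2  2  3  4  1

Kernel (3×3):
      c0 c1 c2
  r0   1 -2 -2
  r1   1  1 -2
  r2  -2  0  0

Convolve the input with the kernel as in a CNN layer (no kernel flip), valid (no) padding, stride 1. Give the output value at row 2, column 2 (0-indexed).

-35

The receptive field on the input at this output position is [7 7 7 / 8 4 8 / 5 9 9]. Elementwise product with the kernel and sum: 7·1 + 7·-2 + 7·-2 + 8·1 + 4·1 + 8·-2 + 5·-2.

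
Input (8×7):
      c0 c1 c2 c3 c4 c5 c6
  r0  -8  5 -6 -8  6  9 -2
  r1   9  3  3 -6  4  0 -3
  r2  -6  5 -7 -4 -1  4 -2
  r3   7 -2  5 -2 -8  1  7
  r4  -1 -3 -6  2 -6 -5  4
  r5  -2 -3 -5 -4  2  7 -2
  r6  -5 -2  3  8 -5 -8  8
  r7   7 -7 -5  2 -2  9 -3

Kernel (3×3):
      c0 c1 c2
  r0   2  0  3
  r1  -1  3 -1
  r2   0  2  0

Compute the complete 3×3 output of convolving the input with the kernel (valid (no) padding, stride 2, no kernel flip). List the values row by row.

-27 -27 13
-57 -16 -14
-26 -23 5

Output[0,0]: The receptive field on the input at this output position is [-8 5 -6 / 9 3 3 / -6 5 -7]. Elementwise product with the kernel and sum: -8·2 + -6·3 + 9·-1 + 3·3 + 3·-1 + 5·2.
Output[0,1]: The receptive field on the input at this output position is [-6 -8 6 / 3 -6 4 / -7 -4 -1]. Elementwise product with the kernel and sum: -6·2 + 6·3 + 3·-1 + -6·3 + 4·-1 + -4·2.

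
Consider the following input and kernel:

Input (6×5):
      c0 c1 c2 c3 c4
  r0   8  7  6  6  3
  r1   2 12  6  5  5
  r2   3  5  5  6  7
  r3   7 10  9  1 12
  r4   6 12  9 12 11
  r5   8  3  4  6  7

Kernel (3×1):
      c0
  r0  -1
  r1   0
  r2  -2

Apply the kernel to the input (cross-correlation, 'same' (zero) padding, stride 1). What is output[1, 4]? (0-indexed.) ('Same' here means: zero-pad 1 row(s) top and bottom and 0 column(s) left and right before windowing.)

-17

The receptive field on the zero-padded input at this output position is [3 / 5 / 7]. Elementwise product with the kernel and sum: 3·-1 + 7·-2.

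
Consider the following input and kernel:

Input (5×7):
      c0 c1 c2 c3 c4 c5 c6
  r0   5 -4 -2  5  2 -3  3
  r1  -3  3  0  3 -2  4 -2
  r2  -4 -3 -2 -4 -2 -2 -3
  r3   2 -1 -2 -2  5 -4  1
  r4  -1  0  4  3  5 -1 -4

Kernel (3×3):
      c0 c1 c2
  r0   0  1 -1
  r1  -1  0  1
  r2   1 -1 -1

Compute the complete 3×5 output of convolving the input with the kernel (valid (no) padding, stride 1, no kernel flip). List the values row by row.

Output[0,0]: The receptive field on the input at this output position is [5 -4 -2 / -3 3 0 / -4 -3 -2]. Elementwise product with the kernel and sum: -4·1 + -2·-1 + -3·-1 + 0·1 + -4·1 + -3·-1 + -2·-1.

2 -4 5 6 -3
10 -1 0 -7 13
-10 -6 1 -3 7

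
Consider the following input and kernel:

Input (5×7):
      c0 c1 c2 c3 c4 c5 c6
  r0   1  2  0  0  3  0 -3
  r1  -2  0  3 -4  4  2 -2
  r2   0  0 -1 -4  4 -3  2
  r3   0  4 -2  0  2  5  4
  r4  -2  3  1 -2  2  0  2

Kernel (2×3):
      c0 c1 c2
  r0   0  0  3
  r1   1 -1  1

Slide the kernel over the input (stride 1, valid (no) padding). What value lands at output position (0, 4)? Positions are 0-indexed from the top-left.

-9

The receptive field on the input at this output position is [3 0 -3 / 4 2 -2]. Elementwise product with the kernel and sum: -3·3 + 4·1 + 2·-1 + -2·1.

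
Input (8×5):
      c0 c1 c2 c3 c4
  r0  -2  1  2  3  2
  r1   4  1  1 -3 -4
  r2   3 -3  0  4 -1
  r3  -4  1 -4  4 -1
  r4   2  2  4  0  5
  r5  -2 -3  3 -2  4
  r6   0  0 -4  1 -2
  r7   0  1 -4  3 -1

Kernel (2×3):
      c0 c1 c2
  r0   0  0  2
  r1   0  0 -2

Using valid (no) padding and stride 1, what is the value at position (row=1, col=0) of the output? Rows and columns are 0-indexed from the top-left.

2

The receptive field on the input at this output position is [4 1 1 / 3 -3 0]. Elementwise product with the kernel and sum: 1·2 + 0·-2.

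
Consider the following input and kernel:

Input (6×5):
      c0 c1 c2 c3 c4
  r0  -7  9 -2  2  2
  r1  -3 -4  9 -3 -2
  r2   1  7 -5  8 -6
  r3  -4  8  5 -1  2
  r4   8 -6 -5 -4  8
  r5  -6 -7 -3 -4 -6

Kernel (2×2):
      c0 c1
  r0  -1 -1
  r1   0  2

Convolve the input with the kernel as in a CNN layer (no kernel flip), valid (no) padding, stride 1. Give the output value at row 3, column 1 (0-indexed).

-23

The receptive field on the input at this output position is [8 5 / -6 -5]. Elementwise product with the kernel and sum: 8·-1 + 5·-1 + -5·2.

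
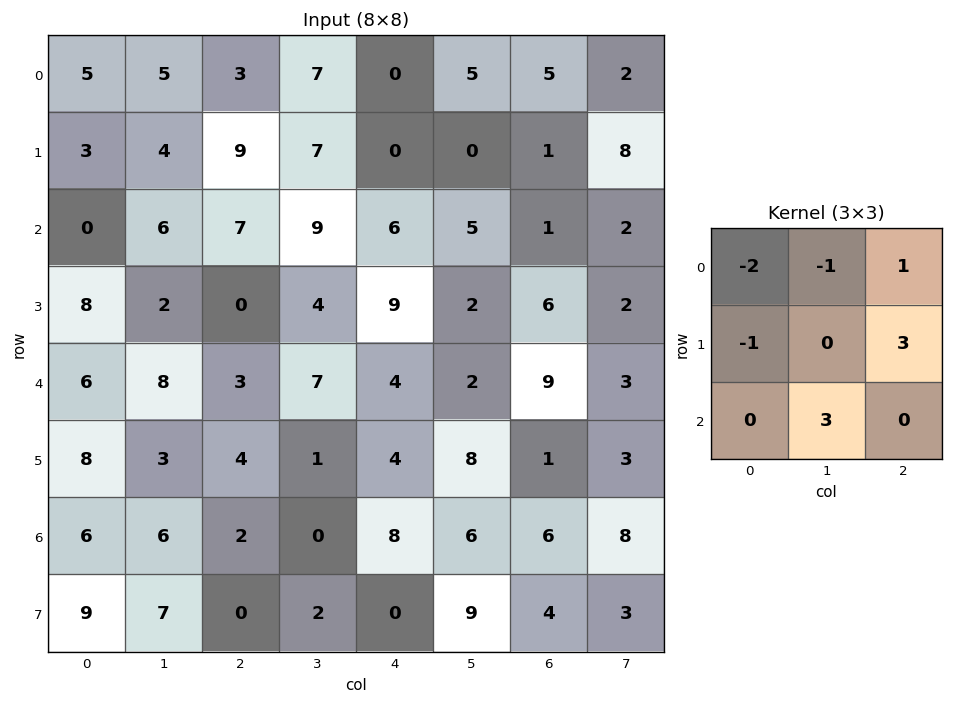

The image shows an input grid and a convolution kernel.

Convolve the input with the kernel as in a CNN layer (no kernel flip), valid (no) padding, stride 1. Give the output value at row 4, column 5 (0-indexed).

The receptive field on the input at this output position is [2 9 3 / 8 1 3 / 6 6 8]. Elementwise product with the kernel and sum: 2·-2 + 9·-1 + 3·1 + 8·-1 + 3·3 + 6·3.

9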